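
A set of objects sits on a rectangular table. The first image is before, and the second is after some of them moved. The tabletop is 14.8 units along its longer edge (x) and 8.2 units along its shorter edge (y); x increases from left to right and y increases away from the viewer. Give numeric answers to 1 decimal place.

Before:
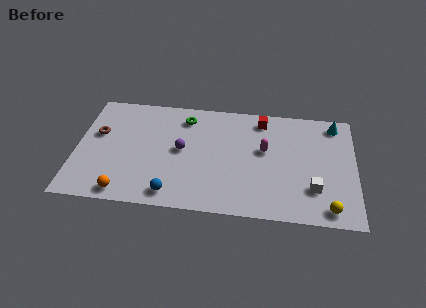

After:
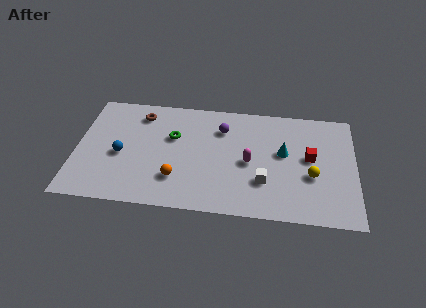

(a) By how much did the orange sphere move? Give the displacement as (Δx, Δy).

(2.7, 1.3)

From the two frames, the orange sphere sits at roughly (2.7, 0.9) before and (5.4, 2.2) after.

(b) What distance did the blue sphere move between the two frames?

3.8

The blue sphere moved from about (5.2, 1.1) to (2.4, 3.6), a distance of √(2.8² + 2.5²) ≈ 3.8.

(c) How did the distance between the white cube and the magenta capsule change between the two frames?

-2.1

Before: roughly 3.6 units apart; after: 1.5. That's 2.1 units closer together.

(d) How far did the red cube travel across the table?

3.6

From (9.8, 7.0) to (12.4, 4.5), the red cube covered √(2.6² + 2.5²) ≈ 3.6 units.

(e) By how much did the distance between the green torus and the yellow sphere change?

-1.9

They were about 9.6 units apart before and 7.7 after — 1.9 units closer together.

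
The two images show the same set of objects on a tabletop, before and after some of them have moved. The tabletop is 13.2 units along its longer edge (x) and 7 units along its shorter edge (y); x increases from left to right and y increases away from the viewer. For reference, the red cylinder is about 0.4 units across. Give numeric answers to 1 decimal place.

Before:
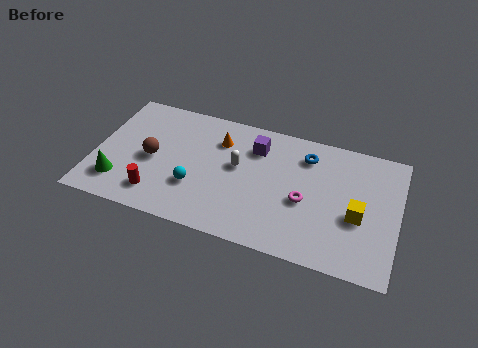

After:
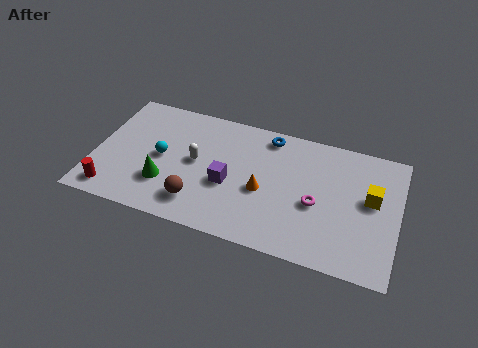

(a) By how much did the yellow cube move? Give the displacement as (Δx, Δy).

(0.5, 1.1)

The yellow cube started near (11.5, 2.9) and ended near (12.0, 4.0).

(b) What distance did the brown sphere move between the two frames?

2.8

From (2.5, 3.3) to (4.7, 1.5), the brown sphere covered √(2.2² + 1.8²) ≈ 2.8 units.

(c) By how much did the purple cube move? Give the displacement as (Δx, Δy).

(-1.0, -2.4)

From the two frames, the purple cube sits at roughly (6.9, 5.3) before and (5.9, 2.9) after.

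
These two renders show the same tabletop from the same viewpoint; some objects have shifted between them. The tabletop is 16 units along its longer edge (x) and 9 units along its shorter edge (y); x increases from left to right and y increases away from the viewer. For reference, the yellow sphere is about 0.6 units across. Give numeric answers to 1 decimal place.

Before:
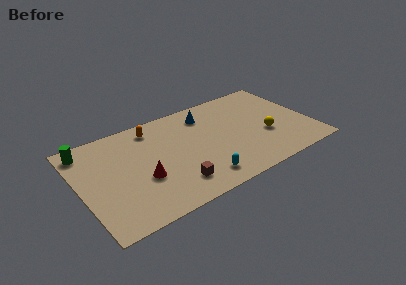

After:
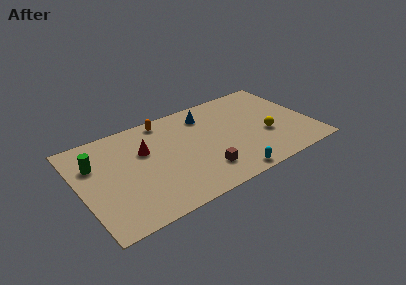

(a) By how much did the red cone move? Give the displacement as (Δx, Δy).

(0.5, 2.4)

From the two frames, the red cone sits at roughly (4.1, 3.4) before and (4.6, 5.8) after.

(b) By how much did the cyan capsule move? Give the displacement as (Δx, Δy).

(1.9, -0.7)

The cyan capsule started near (7.8, 1.5) and ended near (9.7, 0.8).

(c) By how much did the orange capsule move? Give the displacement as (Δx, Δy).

(0.9, 0.4)

The orange capsule was at about (5.4, 7.6) and moved to about (6.3, 8.0).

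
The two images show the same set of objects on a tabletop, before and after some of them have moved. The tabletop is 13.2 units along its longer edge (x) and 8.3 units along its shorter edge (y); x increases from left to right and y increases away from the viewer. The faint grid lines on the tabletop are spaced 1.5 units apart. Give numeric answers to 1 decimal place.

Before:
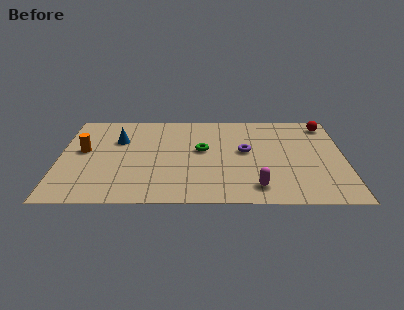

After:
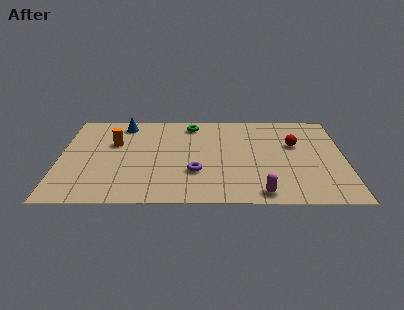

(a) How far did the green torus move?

2.5

The green torus moved from about (6.6, 4.7) to (6.1, 7.1), a distance of √(0.5² + 2.4²) ≈ 2.5.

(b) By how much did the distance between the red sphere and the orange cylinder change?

-3.2

They were about 11.6 units apart before and 8.4 after — 3.2 units closer together.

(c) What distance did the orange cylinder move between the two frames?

1.6

The orange cylinder was near (1.1, 4.6) before and (2.5, 5.3) after, so it travelled √(1.4² + 0.7²) ≈ 1.6 units.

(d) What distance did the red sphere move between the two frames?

2.4

The red sphere moved from about (12.4, 7.1) to (10.9, 5.2), a distance of √(1.5² + 1.9²) ≈ 2.4.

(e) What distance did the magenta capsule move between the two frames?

0.5

From (9.1, 1.4) to (9.3, 0.9), the magenta capsule covered √(0.2² + 0.5²) ≈ 0.5 units.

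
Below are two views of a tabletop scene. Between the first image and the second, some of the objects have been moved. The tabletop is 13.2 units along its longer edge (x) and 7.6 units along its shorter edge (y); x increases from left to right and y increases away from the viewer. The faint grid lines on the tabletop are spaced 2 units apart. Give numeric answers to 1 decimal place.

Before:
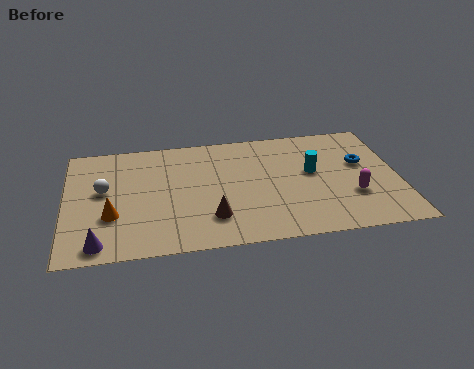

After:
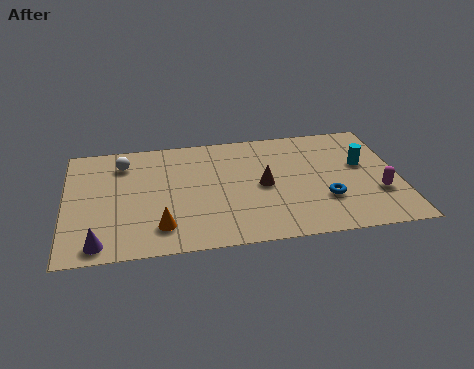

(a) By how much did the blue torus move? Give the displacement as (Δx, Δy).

(-1.6, -2.2)

The blue torus was at about (11.8, 4.6) and moved to about (10.2, 2.4).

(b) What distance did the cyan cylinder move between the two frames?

2.0

From (9.8, 4.3) to (11.8, 4.5), the cyan cylinder covered √(2.0² + 0.2²) ≈ 2.0 units.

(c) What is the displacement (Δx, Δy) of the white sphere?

(0.8, 1.7)

From the two frames, the white sphere sits at roughly (1.5, 4.3) before and (2.3, 6.0) after.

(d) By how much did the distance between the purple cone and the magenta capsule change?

+1.0

They were about 10.1 units apart before and 11.1 after — 1.0 units further apart.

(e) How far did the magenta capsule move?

1.0

The magenta capsule was near (11.3, 2.5) before and (12.3, 2.5) after, so it travelled √(1.0² + 0.0²) ≈ 1.0 units.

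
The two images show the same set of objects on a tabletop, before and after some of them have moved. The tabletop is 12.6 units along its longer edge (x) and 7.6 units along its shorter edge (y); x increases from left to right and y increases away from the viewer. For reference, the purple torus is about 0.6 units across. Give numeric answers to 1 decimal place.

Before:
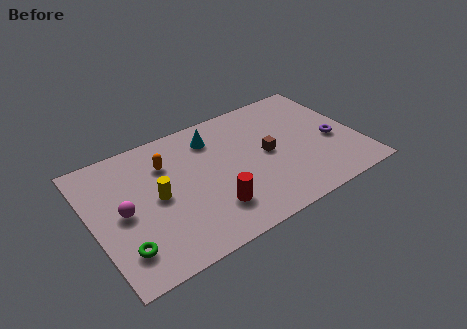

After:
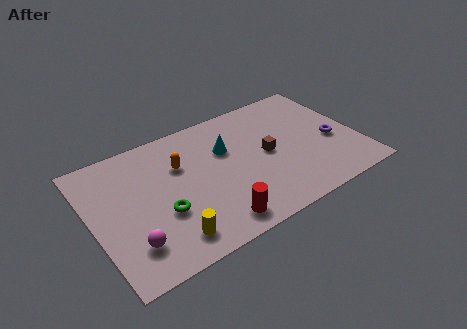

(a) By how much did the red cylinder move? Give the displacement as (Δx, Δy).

(0.0, -0.8)

The red cylinder started near (5.3, 1.9) and ended near (5.3, 1.1).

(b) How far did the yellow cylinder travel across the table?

2.5

From (3.0, 3.8) to (3.2, 1.3), the yellow cylinder covered √(0.2² + 2.5²) ≈ 2.5 units.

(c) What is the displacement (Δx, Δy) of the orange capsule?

(0.6, -0.4)

From the two frames, the orange capsule sits at roughly (3.7, 5.5) before and (4.3, 5.1) after.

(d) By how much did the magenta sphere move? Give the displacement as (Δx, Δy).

(0.1, -1.9)

From the two frames, the magenta sphere sits at roughly (1.4, 3.7) before and (1.5, 1.8) after.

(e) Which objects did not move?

the brown cube and the purple torus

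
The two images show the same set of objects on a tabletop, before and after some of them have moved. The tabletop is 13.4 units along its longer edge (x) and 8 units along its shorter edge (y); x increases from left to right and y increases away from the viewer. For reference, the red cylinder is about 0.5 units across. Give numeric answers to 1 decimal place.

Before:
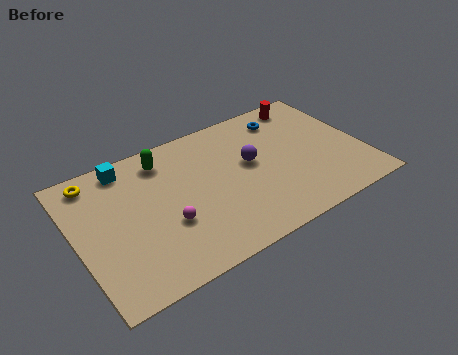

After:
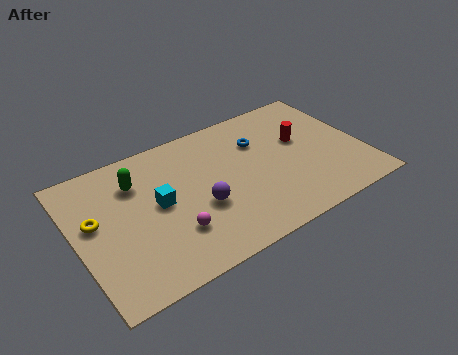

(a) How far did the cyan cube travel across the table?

3.0

From (2.7, 7.0) to (3.8, 4.2), the cyan cube covered √(1.1² + 2.8²) ≈ 3.0 units.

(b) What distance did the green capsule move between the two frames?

1.6

The green capsule was near (4.4, 6.6) before and (3.0, 5.9) after, so it travelled √(1.4² + 0.7²) ≈ 1.6 units.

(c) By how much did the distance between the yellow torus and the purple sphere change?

-2.5

They were about 7.4 units apart before and 4.9 after — 2.5 units closer together.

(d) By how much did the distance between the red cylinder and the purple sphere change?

+1.3

The distance was about 4.1 in the first image and 5.4 in the second, so they moved 1.3 units further apart.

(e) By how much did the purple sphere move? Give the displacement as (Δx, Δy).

(-2.6, -1.4)

The purple sphere started near (8.2, 4.5) and ended near (5.6, 3.1).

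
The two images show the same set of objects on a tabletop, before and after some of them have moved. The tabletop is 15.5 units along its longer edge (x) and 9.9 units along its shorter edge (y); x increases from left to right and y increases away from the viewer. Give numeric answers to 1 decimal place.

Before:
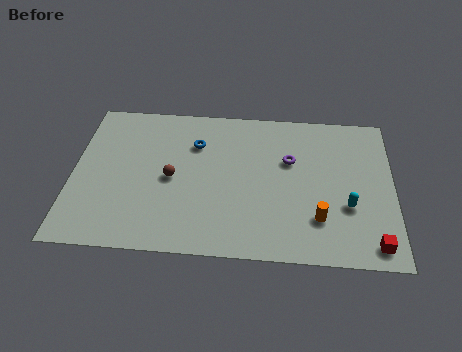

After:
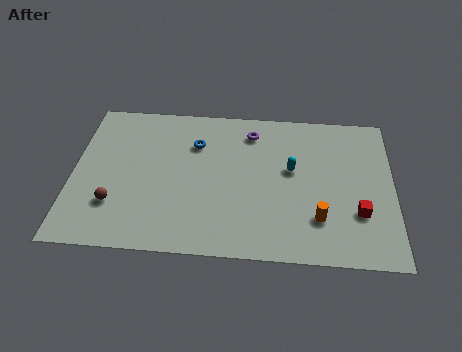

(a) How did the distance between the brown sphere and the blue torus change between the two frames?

+3.1

Before: roughly 2.6 units apart; after: 5.7. That's 3.1 units further apart.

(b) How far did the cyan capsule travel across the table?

3.5

The cyan capsule moved from about (13.3, 3.5) to (10.6, 5.7), a distance of √(2.7² + 2.2²) ≈ 3.5.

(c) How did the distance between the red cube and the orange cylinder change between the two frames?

-1.0

Before: roughly 3.0 units apart; after: 2.0. That's 1.0 units closer together.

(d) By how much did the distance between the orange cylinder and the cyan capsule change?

+1.7

The distance was about 1.7 in the first image and 3.4 in the second, so they moved 1.7 units further apart.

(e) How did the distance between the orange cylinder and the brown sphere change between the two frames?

+2.4

Before: roughly 7.4 units apart; after: 9.8. That's 2.4 units further apart.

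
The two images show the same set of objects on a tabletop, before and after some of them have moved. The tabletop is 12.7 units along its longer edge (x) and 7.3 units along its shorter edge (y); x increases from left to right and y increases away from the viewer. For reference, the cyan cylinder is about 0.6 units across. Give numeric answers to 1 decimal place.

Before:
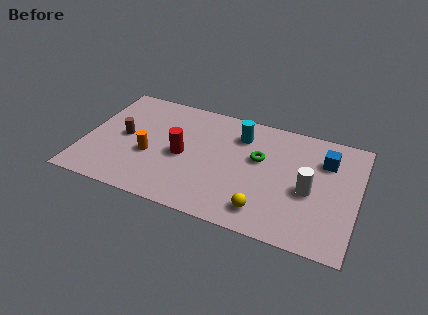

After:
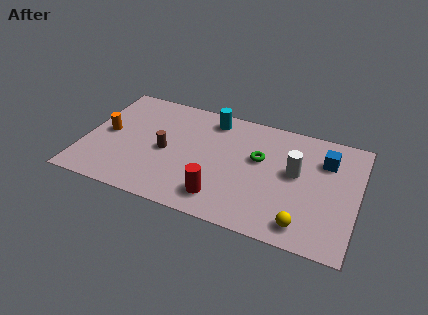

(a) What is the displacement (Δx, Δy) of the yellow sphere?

(1.8, -0.2)

The yellow sphere was at about (8.6, 1.3) and moved to about (10.4, 1.1).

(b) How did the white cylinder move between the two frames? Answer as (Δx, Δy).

(-0.7, 0.9)

From the two frames, the white cylinder sits at roughly (10.5, 3.2) before and (9.8, 4.1) after.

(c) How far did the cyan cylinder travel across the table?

1.5

From (7.1, 5.6) to (5.7, 6.2), the cyan cylinder covered √(1.4² + 0.6²) ≈ 1.5 units.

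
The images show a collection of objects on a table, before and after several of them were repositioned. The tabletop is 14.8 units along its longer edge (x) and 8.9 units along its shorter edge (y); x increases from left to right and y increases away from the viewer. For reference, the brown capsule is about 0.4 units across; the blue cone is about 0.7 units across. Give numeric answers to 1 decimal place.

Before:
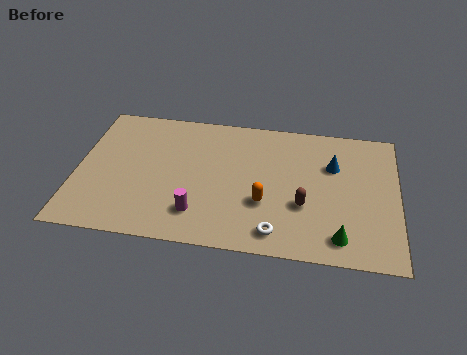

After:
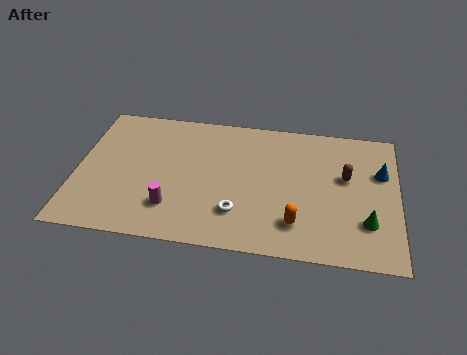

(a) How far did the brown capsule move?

2.8

The brown capsule moved from about (10.5, 3.2) to (12.4, 5.3), a distance of √(1.9² + 2.1²) ≈ 2.8.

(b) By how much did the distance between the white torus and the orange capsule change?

+0.8

They were about 1.9 units apart before and 2.7 after — 0.8 units further apart.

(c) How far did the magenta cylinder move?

1.2

The magenta cylinder moved from about (5.7, 2.0) to (4.5, 2.2), a distance of √(1.2² + 0.2²) ≈ 1.2.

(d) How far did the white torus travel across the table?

2.1

From (9.3, 1.3) to (7.5, 2.3), the white torus covered √(1.8² + 1.0²) ≈ 2.1 units.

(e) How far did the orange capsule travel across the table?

1.9

The orange capsule moved from about (8.7, 3.1) to (10.2, 2.0), a distance of √(1.5² + 1.1²) ≈ 1.9.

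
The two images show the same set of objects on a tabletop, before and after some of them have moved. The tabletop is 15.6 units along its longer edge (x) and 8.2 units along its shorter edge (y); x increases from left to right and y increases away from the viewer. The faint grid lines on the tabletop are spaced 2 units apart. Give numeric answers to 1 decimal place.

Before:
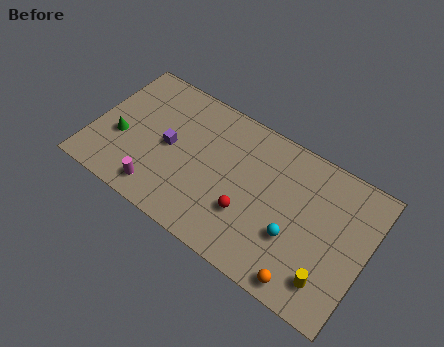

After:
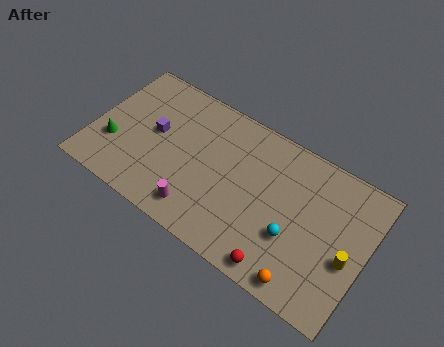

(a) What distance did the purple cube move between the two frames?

1.0

The purple cube was near (4.3, 4.1) before and (3.4, 4.5) after, so it travelled √(0.9² + 0.4²) ≈ 1.0 units.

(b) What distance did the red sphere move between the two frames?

2.8

The red sphere moved from about (9.1, 2.7) to (11.3, 0.9), a distance of √(2.2² + 1.8²) ≈ 2.8.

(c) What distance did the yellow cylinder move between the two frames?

1.9

The yellow cylinder moved from about (13.9, 1.7) to (14.7, 3.4), a distance of √(0.8² + 1.7²) ≈ 1.9.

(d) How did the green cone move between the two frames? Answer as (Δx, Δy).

(-0.3, -0.5)

The green cone was at about (1.6, 3.2) and moved to about (1.3, 2.7).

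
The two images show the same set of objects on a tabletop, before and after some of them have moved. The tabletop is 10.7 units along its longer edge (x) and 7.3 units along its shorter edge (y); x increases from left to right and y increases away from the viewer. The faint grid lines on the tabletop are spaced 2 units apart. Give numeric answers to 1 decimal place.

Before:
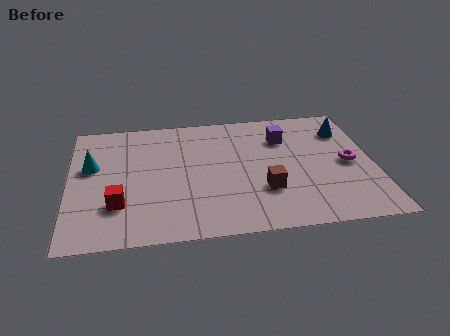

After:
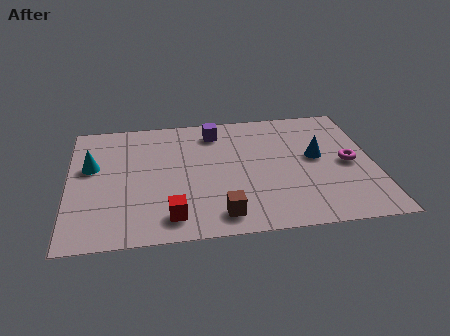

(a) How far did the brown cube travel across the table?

2.0

From (6.8, 2.3) to (5.2, 1.1), the brown cube covered √(1.6² + 1.2²) ≈ 2.0 units.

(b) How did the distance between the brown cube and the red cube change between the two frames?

-3.4

Before: roughly 5.1 units apart; after: 1.7. That's 3.4 units closer together.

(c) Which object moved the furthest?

the purple cube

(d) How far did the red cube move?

2.0

From (1.7, 2.1) to (3.5, 1.2), the red cube covered √(1.8² + 0.9²) ≈ 2.0 units.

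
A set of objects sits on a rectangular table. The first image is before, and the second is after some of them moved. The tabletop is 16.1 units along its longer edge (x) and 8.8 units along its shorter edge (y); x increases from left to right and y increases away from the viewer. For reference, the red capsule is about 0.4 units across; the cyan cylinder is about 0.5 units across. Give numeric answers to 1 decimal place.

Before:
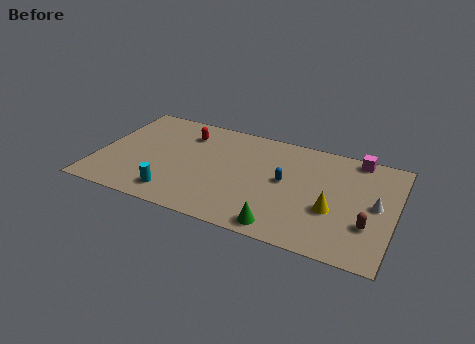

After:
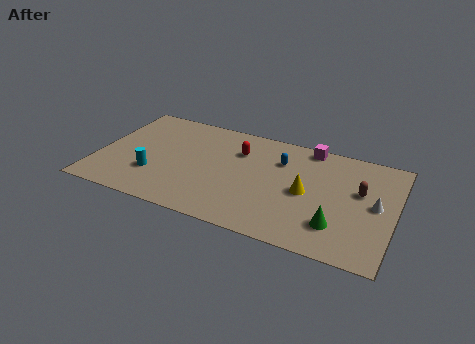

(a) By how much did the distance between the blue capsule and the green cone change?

+1.6

They were about 3.7 units apart before and 5.3 after — 1.6 units further apart.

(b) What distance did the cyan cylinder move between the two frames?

1.8

The cyan cylinder moved from about (4.5, 1.5) to (3.2, 2.7), a distance of √(1.3² + 1.2²) ≈ 1.8.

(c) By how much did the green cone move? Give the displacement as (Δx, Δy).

(2.8, 1.2)

The green cone was at about (10.4, 1.0) and moved to about (13.2, 2.2).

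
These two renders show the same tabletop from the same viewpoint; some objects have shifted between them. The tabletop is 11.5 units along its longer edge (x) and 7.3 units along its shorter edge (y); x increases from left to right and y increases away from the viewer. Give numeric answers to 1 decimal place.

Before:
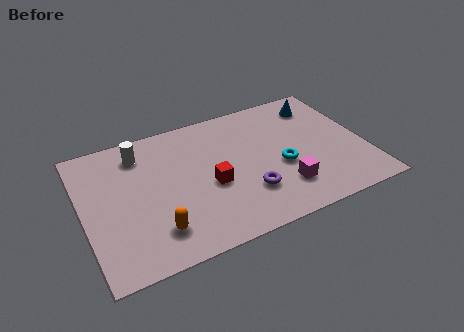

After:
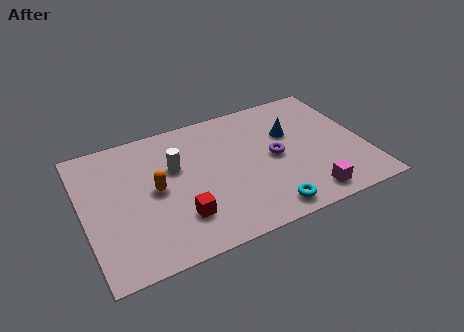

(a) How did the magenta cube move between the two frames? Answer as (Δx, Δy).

(0.9, -0.8)

The magenta cube started near (7.9, 1.8) and ended near (8.8, 1.0).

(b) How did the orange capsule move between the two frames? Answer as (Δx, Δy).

(0.2, 2.1)

The orange capsule started near (2.7, 1.6) and ended near (2.9, 3.7).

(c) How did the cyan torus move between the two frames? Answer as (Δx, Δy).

(-0.9, -2.1)

The cyan torus was at about (8.0, 3.0) and moved to about (7.1, 0.9).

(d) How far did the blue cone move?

1.8

The blue cone was near (10.0, 5.9) before and (8.6, 4.7) after, so it travelled √(1.4² + 1.2²) ≈ 1.8 units.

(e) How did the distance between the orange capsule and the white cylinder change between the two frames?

-3.0

Before: roughly 4.3 units apart; after: 1.3. That's 3.0 units closer together.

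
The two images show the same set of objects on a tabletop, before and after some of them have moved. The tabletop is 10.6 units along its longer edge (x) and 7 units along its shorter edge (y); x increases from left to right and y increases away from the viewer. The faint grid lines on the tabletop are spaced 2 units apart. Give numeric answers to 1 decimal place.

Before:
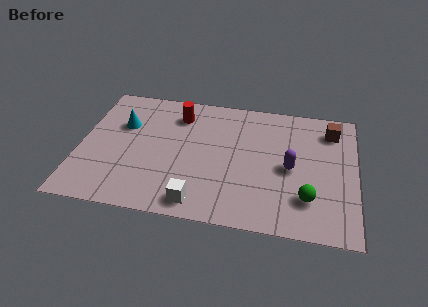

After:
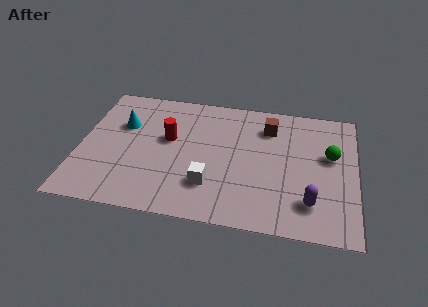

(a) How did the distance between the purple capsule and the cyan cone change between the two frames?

+1.3

The distance was about 6.6 in the first image and 7.9 in the second, so they moved 1.3 units further apart.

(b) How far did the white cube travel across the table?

1.1

The white cube was near (4.7, 0.9) before and (5.1, 1.9) after, so it travelled √(0.4² + 1.0²) ≈ 1.1 units.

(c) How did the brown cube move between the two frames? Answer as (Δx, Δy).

(-2.4, -0.2)

The brown cube started near (9.6, 5.6) and ended near (7.2, 5.4).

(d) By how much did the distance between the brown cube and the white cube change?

-2.7

The distance was about 6.8 in the first image and 4.1 in the second, so they moved 2.7 units closer together.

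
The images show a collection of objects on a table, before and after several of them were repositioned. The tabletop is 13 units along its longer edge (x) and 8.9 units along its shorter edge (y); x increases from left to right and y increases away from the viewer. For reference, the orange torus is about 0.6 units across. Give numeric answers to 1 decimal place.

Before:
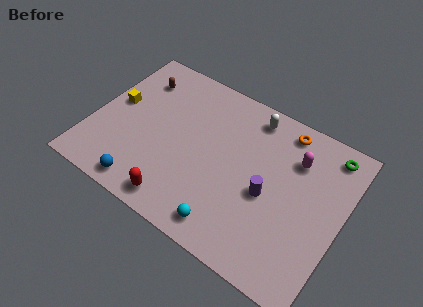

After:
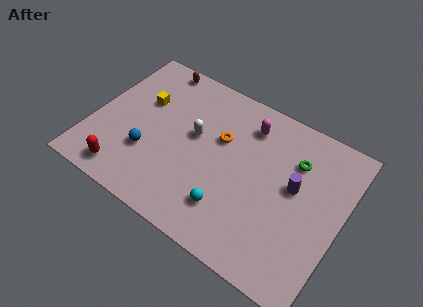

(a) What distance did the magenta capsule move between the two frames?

2.7

The magenta capsule was near (10.3, 6.5) before and (7.7, 7.1) after, so it travelled √(2.6² + 0.6²) ≈ 2.7 units.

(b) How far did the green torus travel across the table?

2.1

The green torus moved from about (11.9, 7.7) to (10.3, 6.4), a distance of √(1.6² + 1.3²) ≈ 2.1.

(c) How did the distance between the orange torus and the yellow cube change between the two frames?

-4.8

They were about 9.0 units apart before and 4.2 after — 4.8 units closer together.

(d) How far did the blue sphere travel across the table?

1.9

From (3.3, 1.0) to (3.1, 2.9), the blue sphere covered √(0.2² + 1.9²) ≈ 1.9 units.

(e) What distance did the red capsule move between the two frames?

2.9

From (5.1, 1.1) to (2.2, 1.2), the red capsule covered √(2.9² + 0.1²) ≈ 2.9 units.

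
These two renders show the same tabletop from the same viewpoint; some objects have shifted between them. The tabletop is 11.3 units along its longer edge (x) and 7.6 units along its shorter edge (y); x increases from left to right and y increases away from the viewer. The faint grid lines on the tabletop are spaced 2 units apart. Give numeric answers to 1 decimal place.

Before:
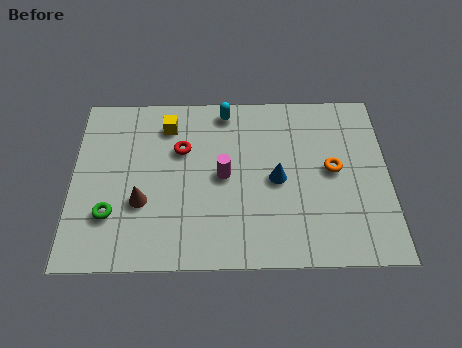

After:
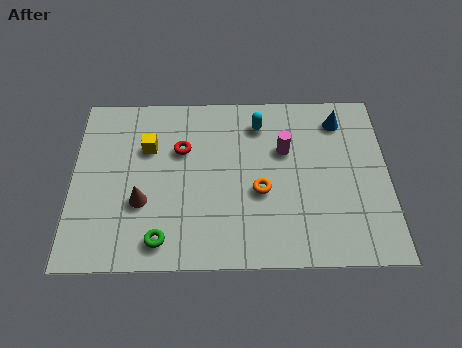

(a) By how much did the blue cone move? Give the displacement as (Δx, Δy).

(2.3, 2.6)

The blue cone was at about (7.3, 3.6) and moved to about (9.6, 6.2).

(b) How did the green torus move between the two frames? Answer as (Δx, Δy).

(1.8, -1.1)

From the two frames, the green torus sits at roughly (1.4, 2.2) before and (3.2, 1.1) after.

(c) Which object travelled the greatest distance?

the blue cone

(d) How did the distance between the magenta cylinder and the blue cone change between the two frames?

+0.5

The distance was about 1.9 in the first image and 2.4 in the second, so they moved 0.5 units further apart.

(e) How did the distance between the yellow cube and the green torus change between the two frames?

-0.4

They were about 4.4 units apart before and 4.0 after — 0.4 units closer together.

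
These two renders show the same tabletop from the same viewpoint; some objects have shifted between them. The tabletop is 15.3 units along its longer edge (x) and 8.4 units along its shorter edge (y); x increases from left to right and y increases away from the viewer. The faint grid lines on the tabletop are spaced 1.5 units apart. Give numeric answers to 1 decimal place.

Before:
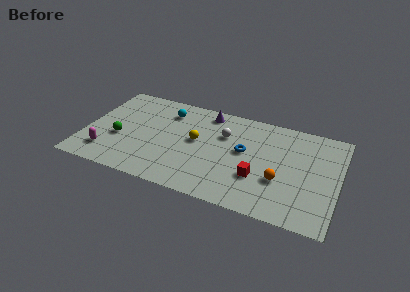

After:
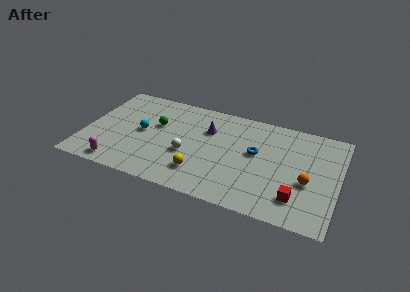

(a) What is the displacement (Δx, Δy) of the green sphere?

(2.1, 1.9)

The green sphere was at about (2.1, 3.3) and moved to about (4.2, 5.2).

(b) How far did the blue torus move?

0.7

The blue torus moved from about (9.6, 4.7) to (10.3, 4.8), a distance of √(0.7² + 0.1²) ≈ 0.7.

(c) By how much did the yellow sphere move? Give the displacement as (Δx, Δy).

(0.5, -2.6)

From the two frames, the yellow sphere sits at roughly (6.7, 4.6) before and (7.2, 2.0) after.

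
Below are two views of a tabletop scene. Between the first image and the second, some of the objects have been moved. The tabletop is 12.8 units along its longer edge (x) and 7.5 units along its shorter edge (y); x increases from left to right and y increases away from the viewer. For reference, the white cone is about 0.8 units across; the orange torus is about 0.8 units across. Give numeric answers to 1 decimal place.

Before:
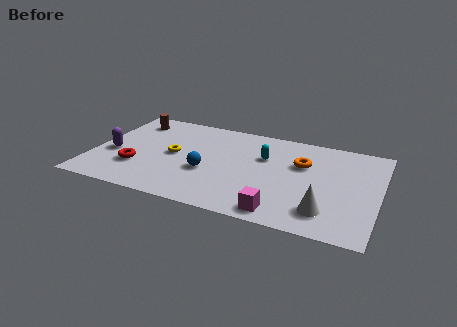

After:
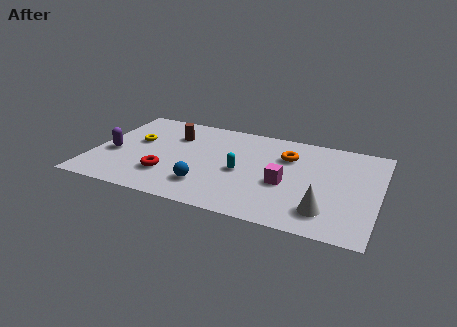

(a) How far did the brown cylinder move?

2.1

From (1.4, 6.1) to (3.4, 5.4), the brown cylinder covered √(2.0² + 0.7²) ≈ 2.1 units.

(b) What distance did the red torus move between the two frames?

1.4

The red torus was near (2.1, 2.3) before and (3.5, 2.1) after, so it travelled √(1.4² + 0.2²) ≈ 1.4 units.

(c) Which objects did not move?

the white cone and the purple capsule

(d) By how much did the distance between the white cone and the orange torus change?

+0.7

The distance was about 3.5 in the first image and 4.2 in the second, so they moved 0.7 units further apart.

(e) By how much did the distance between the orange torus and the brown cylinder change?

-2.8

They were about 8.0 units apart before and 5.2 after — 2.8 units closer together.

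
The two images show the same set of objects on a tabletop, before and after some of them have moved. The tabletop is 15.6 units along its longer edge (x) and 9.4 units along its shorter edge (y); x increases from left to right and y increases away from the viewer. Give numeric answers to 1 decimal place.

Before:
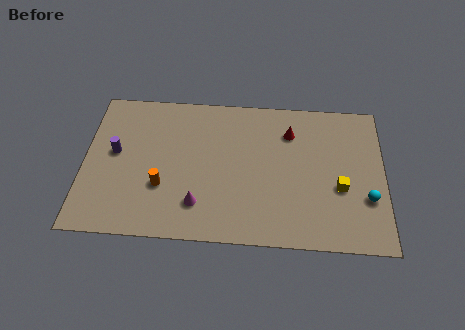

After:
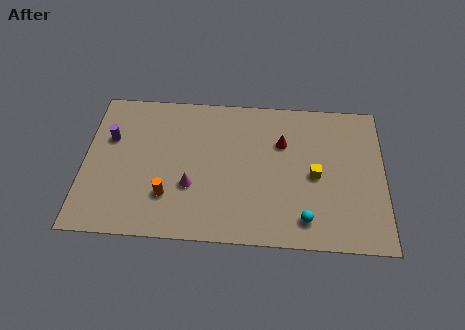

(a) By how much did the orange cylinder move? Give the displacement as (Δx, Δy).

(0.3, -0.6)

The orange cylinder was at about (4.1, 3.2) and moved to about (4.4, 2.6).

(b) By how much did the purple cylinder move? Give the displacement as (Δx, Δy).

(-0.3, 0.9)

From the two frames, the purple cylinder sits at roughly (1.6, 5.2) before and (1.3, 6.1) after.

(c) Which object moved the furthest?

the cyan sphere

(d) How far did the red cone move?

0.8

The red cone moved from about (10.7, 7.1) to (10.3, 6.4), a distance of √(0.4² + 0.7²) ≈ 0.8.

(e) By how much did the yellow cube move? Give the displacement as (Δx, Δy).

(-1.3, 0.7)

The yellow cube was at about (13.3, 3.7) and moved to about (12.0, 4.4).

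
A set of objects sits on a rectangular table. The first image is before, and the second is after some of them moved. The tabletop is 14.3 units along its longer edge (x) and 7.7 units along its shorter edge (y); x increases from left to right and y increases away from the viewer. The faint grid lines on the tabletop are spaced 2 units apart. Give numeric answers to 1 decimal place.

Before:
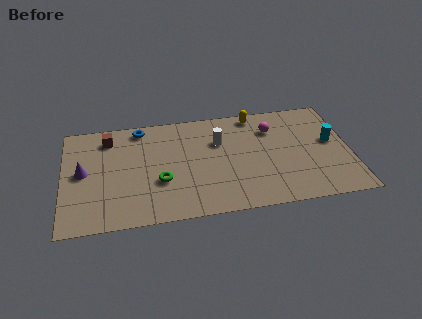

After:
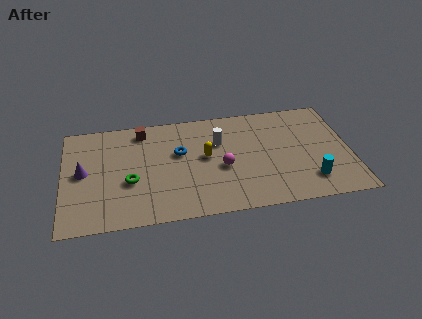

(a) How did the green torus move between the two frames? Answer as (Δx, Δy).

(-1.5, 0.2)

From the two frames, the green torus sits at roughly (4.8, 2.8) before and (3.3, 3.0) after.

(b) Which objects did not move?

the white cylinder and the purple cone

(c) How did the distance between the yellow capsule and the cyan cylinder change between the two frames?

+1.2

The distance was about 4.5 in the first image and 5.7 in the second, so they moved 1.2 units further apart.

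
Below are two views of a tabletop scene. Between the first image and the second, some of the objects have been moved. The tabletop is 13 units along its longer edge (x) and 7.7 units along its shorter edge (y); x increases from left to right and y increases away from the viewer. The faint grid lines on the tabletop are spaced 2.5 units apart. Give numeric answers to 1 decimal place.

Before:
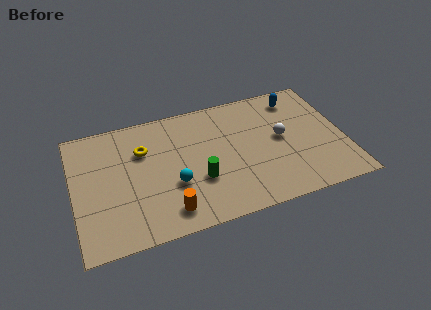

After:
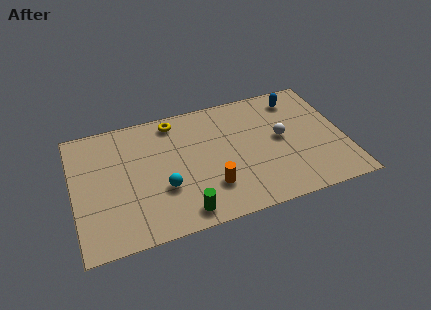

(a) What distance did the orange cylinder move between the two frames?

2.2

From (4.3, 1.3) to (6.4, 2.1), the orange cylinder covered √(2.1² + 0.8²) ≈ 2.2 units.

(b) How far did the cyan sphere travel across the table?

0.5

The cyan sphere was near (4.7, 2.8) before and (4.2, 2.7) after, so it travelled √(0.5² + 0.1²) ≈ 0.5 units.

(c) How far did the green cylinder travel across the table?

1.9

From (5.9, 2.7) to (5.0, 1.0), the green cylinder covered √(0.9² + 1.7²) ≈ 1.9 units.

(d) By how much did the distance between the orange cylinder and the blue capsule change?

-2.1

Before: roughly 8.4 units apart; after: 6.3. That's 2.1 units closer together.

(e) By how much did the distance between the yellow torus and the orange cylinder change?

+0.7

Before: roughly 4.1 units apart; after: 4.8. That's 0.7 units further apart.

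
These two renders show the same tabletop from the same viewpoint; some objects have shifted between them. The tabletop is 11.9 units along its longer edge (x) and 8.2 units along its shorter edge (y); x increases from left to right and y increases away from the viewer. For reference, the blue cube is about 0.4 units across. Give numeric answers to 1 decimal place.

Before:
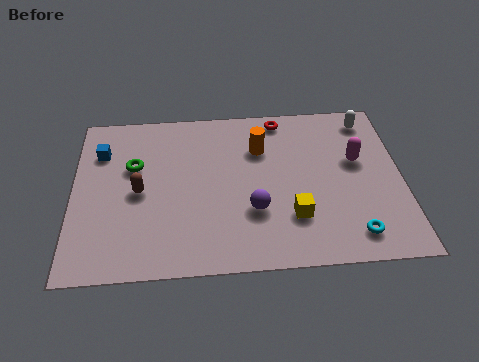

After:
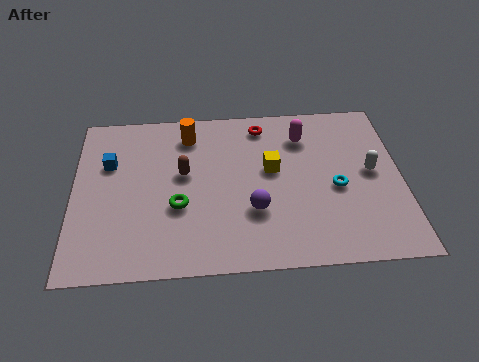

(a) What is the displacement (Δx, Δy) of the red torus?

(-0.7, -0.3)

From the two frames, the red torus sits at roughly (7.6, 7.3) before and (6.9, 7.0) after.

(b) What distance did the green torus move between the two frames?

2.6

From (2.2, 5.2) to (3.8, 3.1), the green torus covered √(1.6² + 2.1²) ≈ 2.6 units.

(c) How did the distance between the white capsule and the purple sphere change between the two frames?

-1.5

The distance was about 6.1 in the first image and 4.6 in the second, so they moved 1.5 units closer together.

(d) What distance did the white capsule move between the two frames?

2.7

From (10.8, 7.0) to (10.8, 4.3), the white capsule covered √(0.0² + 2.7²) ≈ 2.7 units.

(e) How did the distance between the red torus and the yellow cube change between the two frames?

-2.7

The distance was about 5.0 in the first image and 2.3 in the second, so they moved 2.7 units closer together.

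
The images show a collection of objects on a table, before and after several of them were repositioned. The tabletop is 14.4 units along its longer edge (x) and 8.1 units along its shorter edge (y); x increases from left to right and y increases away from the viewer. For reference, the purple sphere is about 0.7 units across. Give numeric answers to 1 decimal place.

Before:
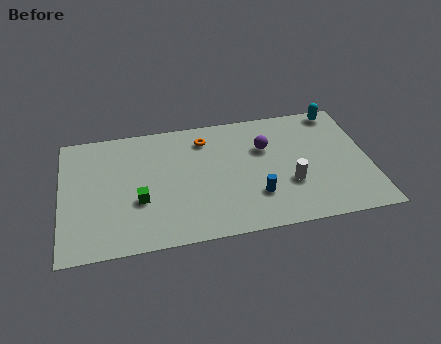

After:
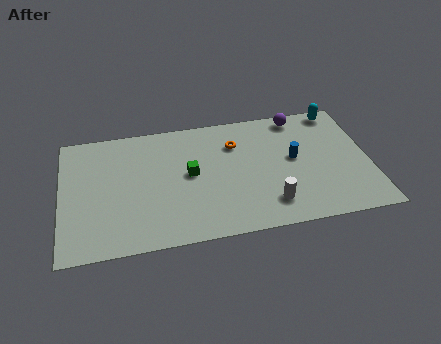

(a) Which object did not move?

the cyan capsule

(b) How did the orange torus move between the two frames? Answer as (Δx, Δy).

(1.4, -0.6)

The orange torus started near (6.8, 6.5) and ended near (8.2, 5.9).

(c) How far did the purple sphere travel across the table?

2.5

The purple sphere was near (9.6, 5.4) before and (11.3, 7.2) after, so it travelled √(1.7² + 1.8²) ≈ 2.5 units.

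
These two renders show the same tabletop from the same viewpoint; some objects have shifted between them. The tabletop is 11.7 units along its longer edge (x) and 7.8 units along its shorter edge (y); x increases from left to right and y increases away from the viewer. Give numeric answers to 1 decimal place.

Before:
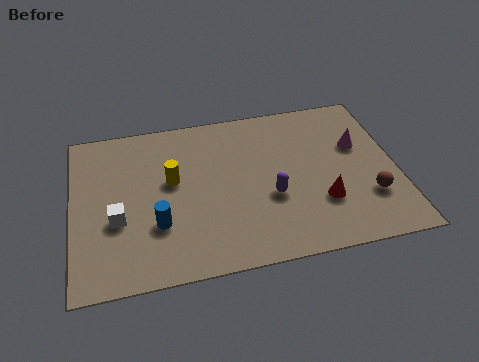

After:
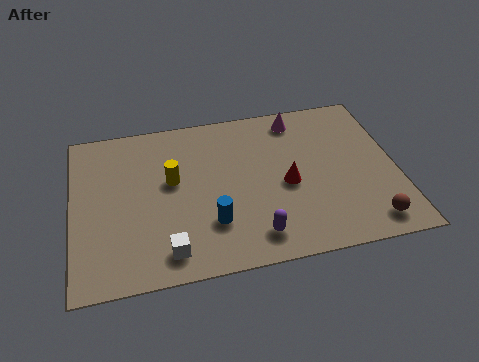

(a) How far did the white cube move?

2.5

From (1.6, 3.0) to (3.3, 1.2), the white cube covered √(1.7² + 1.8²) ≈ 2.5 units.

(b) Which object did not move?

the yellow cylinder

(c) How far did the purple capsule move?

1.8

The purple capsule was near (7.1, 3.0) before and (6.4, 1.3) after, so it travelled √(0.7² + 1.7²) ≈ 1.8 units.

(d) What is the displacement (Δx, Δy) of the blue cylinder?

(1.9, -0.3)

From the two frames, the blue cylinder sits at roughly (3.0, 2.5) before and (4.9, 2.2) after.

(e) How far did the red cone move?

1.6

From (8.9, 2.4) to (7.7, 3.5), the red cone covered √(1.2² + 1.1²) ≈ 1.6 units.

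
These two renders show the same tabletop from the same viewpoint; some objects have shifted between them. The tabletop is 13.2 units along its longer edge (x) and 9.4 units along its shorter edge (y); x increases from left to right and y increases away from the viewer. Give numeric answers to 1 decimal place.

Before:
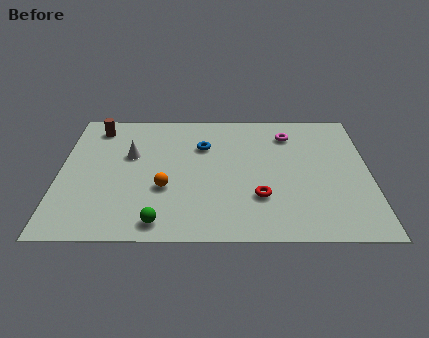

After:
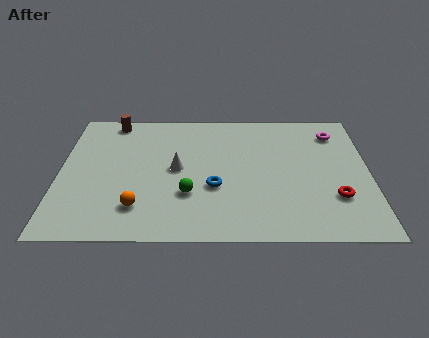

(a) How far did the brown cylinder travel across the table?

0.9

From (1.5, 7.9) to (2.2, 8.4), the brown cylinder covered √(0.7² + 0.5²) ≈ 0.9 units.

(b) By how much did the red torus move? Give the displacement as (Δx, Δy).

(3.2, 0.0)

The red torus started near (8.5, 2.8) and ended near (11.7, 2.8).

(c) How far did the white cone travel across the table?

2.2

The white cone moved from about (3.0, 5.8) to (5.0, 4.8), a distance of √(2.0² + 1.0²) ≈ 2.2.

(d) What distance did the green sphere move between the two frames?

2.2

The green sphere was near (4.3, 1.1) before and (5.5, 3.0) after, so it travelled √(1.2² + 1.9²) ≈ 2.2 units.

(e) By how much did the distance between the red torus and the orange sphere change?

+4.3

They were about 4.0 units apart before and 8.3 after — 4.3 units further apart.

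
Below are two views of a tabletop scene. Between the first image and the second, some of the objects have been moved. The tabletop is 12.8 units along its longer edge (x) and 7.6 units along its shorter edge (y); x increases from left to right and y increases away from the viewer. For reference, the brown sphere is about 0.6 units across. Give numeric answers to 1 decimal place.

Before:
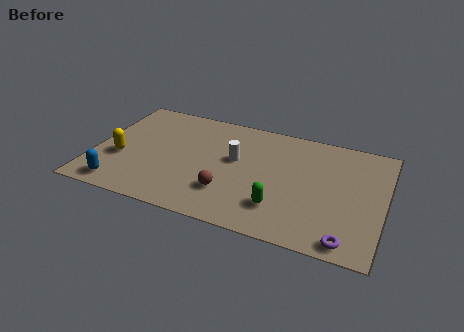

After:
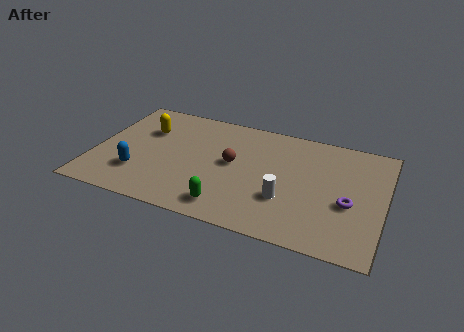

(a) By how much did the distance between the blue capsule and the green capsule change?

-2.9

They were about 7.1 units apart before and 4.2 after — 2.9 units closer together.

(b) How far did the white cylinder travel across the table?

3.1

The white cylinder moved from about (6.2, 4.4) to (8.6, 2.5), a distance of √(2.4² + 1.9²) ≈ 3.1.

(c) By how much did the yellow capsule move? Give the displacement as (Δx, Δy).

(0.9, 2.3)

The yellow capsule started near (1.2, 2.9) and ended near (2.1, 5.2).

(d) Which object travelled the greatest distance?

the white cylinder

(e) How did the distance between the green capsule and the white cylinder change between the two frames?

-0.6

Before: roughly 3.3 units apart; after: 2.7. That's 0.6 units closer together.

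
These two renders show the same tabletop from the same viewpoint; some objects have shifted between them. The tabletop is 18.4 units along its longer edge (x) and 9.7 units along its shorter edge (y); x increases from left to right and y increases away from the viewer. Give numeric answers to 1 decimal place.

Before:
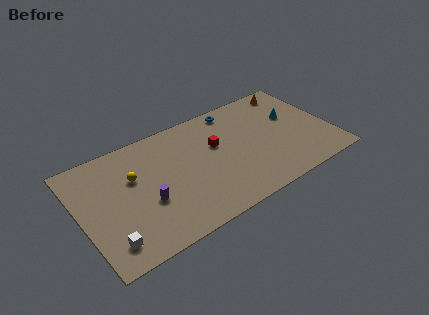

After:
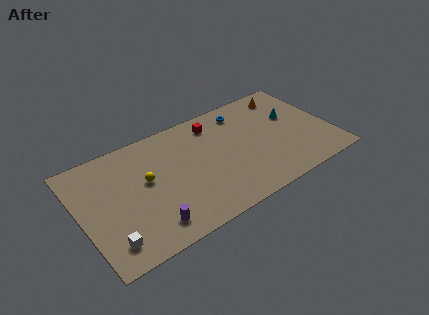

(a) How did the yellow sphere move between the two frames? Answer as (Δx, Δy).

(0.8, -0.7)

From the two frames, the yellow sphere sits at roughly (4.0, 6.2) before and (4.8, 5.5) after.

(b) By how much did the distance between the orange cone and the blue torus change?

-1.1

They were about 4.5 units apart before and 3.4 after — 1.1 units closer together.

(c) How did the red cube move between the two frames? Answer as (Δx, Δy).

(0.2, 2.0)

The red cube started near (10.1, 6.0) and ended near (10.3, 8.0).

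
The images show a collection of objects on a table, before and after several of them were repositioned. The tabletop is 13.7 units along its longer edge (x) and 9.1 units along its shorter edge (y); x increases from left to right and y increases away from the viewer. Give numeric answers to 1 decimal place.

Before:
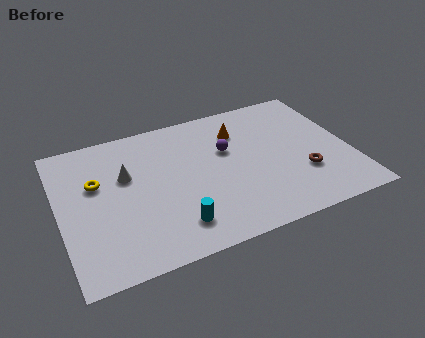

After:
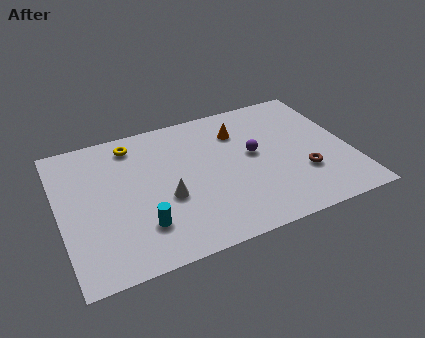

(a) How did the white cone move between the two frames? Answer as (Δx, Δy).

(1.7, -2.1)

The white cone started near (3.2, 5.7) and ended near (4.9, 3.6).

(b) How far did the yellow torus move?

2.8

The yellow torus moved from about (1.8, 5.7) to (3.7, 7.7), a distance of √(1.9² + 2.0²) ≈ 2.8.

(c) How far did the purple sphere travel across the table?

1.4

The purple sphere moved from about (8.0, 5.7) to (9.2, 5.0), a distance of √(1.2² + 0.7²) ≈ 1.4.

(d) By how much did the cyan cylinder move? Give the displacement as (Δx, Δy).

(-1.5, 0.5)

The cyan cylinder was at about (5.1, 1.8) and moved to about (3.6, 2.3).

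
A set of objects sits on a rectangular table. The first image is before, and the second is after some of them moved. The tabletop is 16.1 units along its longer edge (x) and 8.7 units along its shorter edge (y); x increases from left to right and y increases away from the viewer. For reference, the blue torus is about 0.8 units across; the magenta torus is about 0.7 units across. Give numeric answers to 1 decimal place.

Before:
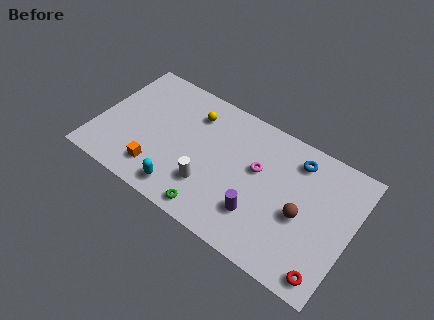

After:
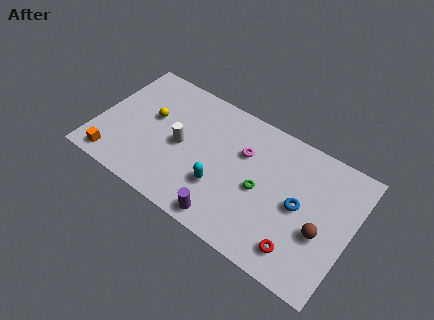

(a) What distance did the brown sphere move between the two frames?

1.4

From (13.1, 3.8) to (14.4, 3.4), the brown sphere covered √(1.3² + 0.4²) ≈ 1.4 units.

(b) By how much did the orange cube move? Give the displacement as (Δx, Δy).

(-2.7, -0.7)

From the two frames, the orange cube sits at roughly (4.2, 1.8) before and (1.5, 1.1) after.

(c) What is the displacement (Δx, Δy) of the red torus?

(-1.8, 0.5)

From the two frames, the red torus sits at roughly (15.1, 1.1) before and (13.3, 1.6) after.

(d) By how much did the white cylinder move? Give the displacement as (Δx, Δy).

(-2.1, 1.7)

From the two frames, the white cylinder sits at roughly (7.4, 2.5) before and (5.3, 4.2) after.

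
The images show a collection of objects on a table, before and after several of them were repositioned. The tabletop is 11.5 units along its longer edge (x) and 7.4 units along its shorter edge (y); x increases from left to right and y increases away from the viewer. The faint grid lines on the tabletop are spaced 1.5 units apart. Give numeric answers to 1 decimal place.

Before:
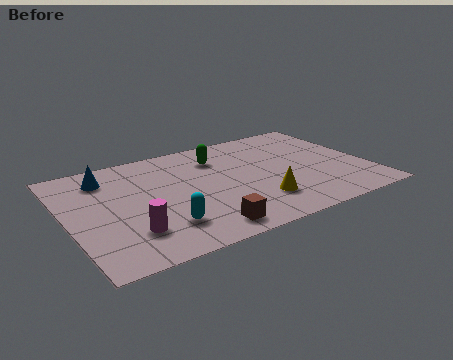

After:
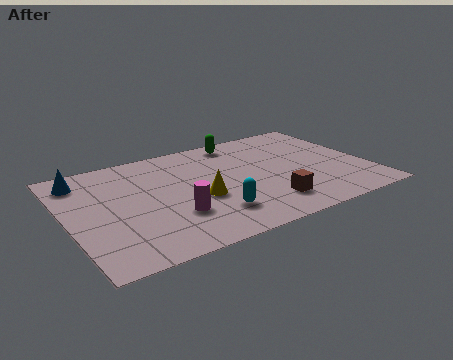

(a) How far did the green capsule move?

1.3

The green capsule moved from about (6.0, 5.6) to (7.0, 6.5), a distance of √(1.0² + 0.9²) ≈ 1.3.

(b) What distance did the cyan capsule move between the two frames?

1.9

The cyan capsule moved from about (3.3, 1.8) to (5.2, 1.8), a distance of √(1.9² + 0.0²) ≈ 1.9.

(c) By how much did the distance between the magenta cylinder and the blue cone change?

+0.8

They were about 4.0 units apart before and 4.8 after — 0.8 units further apart.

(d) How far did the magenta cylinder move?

1.7

From (2.1, 1.9) to (3.8, 2.3), the magenta cylinder covered √(1.7² + 0.4²) ≈ 1.7 units.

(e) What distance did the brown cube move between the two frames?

2.7

The brown cube moved from about (4.7, 1.0) to (7.3, 1.6), a distance of √(2.6² + 0.6²) ≈ 2.7.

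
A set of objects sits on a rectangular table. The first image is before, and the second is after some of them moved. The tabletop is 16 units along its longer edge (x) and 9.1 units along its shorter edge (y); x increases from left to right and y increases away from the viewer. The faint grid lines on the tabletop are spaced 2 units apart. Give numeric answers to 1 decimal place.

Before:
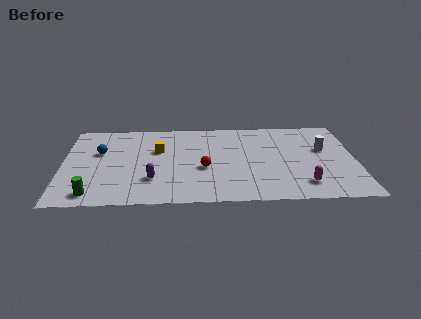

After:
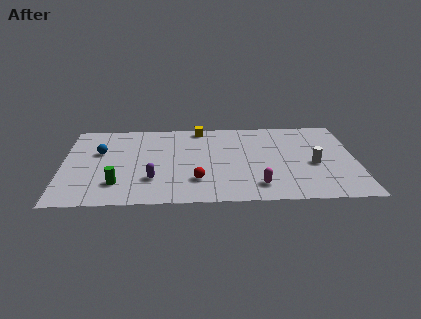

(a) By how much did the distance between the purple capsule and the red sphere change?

-0.6

They were about 3.0 units apart before and 2.4 after — 0.6 units closer together.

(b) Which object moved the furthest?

the yellow cube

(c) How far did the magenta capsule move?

2.5

From (13.1, 1.8) to (10.6, 1.7), the magenta capsule covered √(2.5² + 0.1²) ≈ 2.5 units.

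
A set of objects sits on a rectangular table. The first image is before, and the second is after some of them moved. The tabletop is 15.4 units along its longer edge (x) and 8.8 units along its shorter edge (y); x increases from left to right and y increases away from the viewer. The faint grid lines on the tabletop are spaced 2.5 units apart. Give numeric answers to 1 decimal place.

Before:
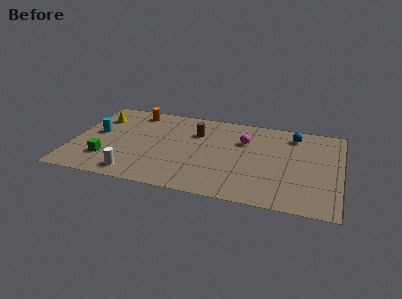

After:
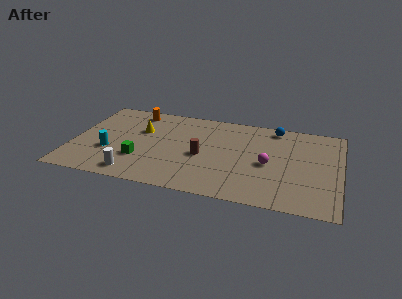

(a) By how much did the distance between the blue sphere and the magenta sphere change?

+0.7

They were about 3.1 units apart before and 3.8 after — 0.7 units further apart.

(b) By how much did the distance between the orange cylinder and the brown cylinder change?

+1.6

Before: roughly 4.0 units apart; after: 5.6. That's 1.6 units further apart.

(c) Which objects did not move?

the white cylinder and the orange cylinder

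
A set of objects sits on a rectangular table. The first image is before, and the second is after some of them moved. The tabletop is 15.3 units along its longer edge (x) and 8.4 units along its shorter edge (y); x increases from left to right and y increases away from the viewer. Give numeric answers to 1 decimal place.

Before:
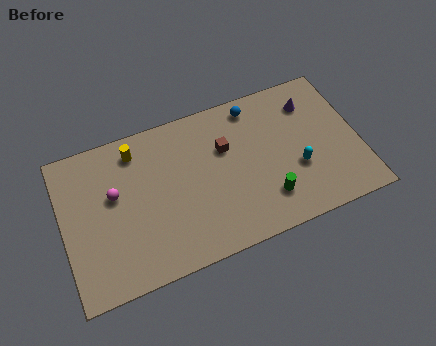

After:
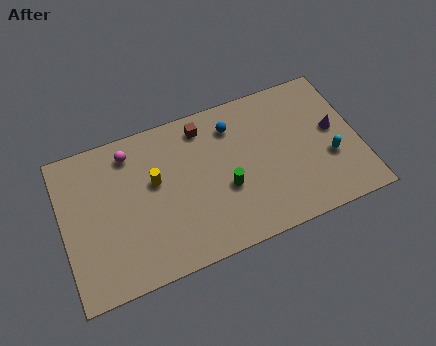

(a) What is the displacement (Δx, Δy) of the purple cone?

(1.0, -1.9)

The purple cone started near (13.1, 6.5) and ended near (14.1, 4.6).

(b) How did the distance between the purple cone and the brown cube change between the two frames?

+2.4

Before: roughly 4.7 units apart; after: 7.1. That's 2.4 units further apart.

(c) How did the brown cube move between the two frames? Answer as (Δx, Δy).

(-1.0, 1.6)

From the two frames, the brown cube sits at roughly (8.5, 5.5) before and (7.5, 7.1) after.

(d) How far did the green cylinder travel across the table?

2.4

From (10.3, 2.0) to (8.3, 3.3), the green cylinder covered √(2.0² + 1.3²) ≈ 2.4 units.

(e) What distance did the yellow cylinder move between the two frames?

2.2

From (4.0, 7.0) to (4.8, 5.0), the yellow cylinder covered √(0.8² + 2.0²) ≈ 2.2 units.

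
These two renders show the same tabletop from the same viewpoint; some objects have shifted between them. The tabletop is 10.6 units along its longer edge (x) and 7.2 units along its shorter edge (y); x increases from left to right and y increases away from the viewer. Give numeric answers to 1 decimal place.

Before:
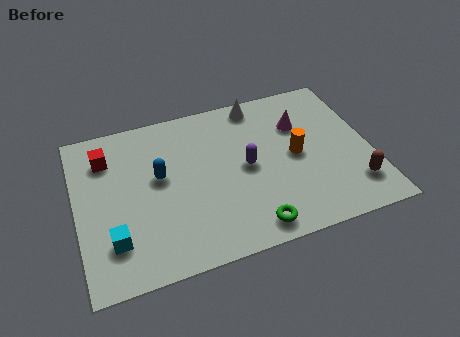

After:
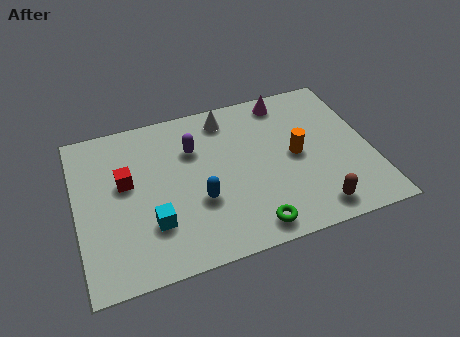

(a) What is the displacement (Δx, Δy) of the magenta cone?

(-0.4, 1.3)

From the two frames, the magenta cone sits at roughly (8.2, 5.0) before and (7.8, 6.3) after.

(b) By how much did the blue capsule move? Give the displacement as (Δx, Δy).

(1.3, -1.5)

The blue capsule was at about (3.0, 4.1) and moved to about (4.3, 2.6).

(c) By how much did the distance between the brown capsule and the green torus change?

-1.6

Before: roughly 3.9 units apart; after: 2.3. That's 1.6 units closer together.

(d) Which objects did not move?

the orange cylinder and the green torus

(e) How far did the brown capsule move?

1.6

From (9.8, 1.6) to (8.3, 1.0), the brown capsule covered √(1.5² + 0.6²) ≈ 1.6 units.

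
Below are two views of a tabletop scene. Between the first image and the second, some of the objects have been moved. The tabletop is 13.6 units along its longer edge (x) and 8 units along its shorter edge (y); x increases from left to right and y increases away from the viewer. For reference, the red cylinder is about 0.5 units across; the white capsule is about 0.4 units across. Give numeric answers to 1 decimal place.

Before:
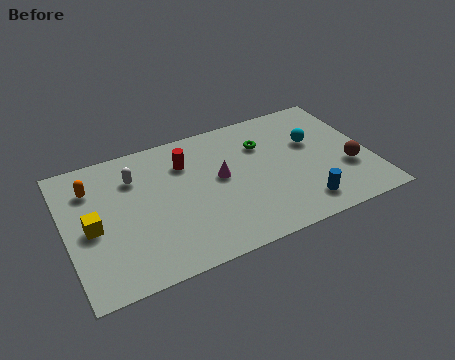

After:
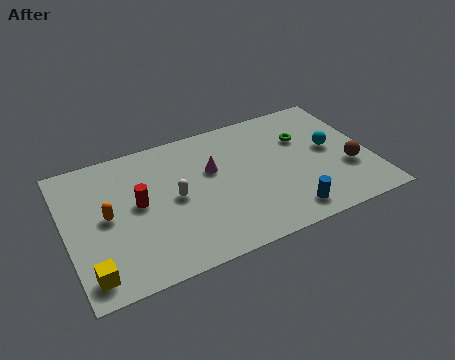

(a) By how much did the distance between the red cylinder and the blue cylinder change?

+0.5

They were about 6.5 units apart before and 7.0 after — 0.5 units further apart.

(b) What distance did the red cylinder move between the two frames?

2.8

The red cylinder was near (5.5, 5.9) before and (3.2, 4.3) after, so it travelled √(2.3² + 1.6²) ≈ 2.8 units.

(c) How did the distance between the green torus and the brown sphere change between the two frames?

-1.4

They were about 4.5 units apart before and 3.1 after — 1.4 units closer together.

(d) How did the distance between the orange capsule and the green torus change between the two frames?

+1.4

They were about 7.7 units apart before and 9.1 after — 1.4 units further apart.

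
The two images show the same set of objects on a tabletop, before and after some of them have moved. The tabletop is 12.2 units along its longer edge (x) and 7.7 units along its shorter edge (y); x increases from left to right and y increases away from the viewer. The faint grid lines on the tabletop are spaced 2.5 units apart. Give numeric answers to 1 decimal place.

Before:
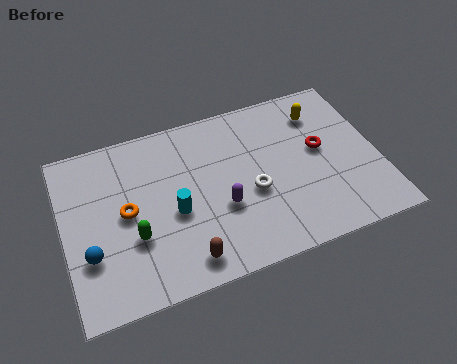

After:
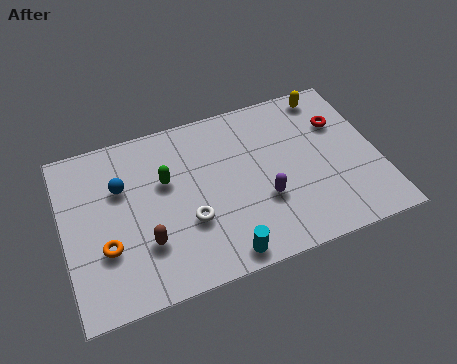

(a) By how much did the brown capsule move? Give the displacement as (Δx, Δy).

(-1.4, 1.2)

The brown capsule started near (4.4, 1.1) and ended near (3.0, 2.3).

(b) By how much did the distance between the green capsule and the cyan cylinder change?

+2.7

Before: roughly 1.7 units apart; after: 4.4. That's 2.7 units further apart.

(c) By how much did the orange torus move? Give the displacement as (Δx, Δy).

(-0.9, -1.3)

The orange torus was at about (2.4, 3.9) and moved to about (1.5, 2.6).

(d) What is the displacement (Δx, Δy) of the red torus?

(0.9, 1.0)

From the two frames, the red torus sits at roughly (10.0, 4.3) before and (10.9, 5.3) after.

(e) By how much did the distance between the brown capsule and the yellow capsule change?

+1.2

They were about 7.6 units apart before and 8.8 after — 1.2 units further apart.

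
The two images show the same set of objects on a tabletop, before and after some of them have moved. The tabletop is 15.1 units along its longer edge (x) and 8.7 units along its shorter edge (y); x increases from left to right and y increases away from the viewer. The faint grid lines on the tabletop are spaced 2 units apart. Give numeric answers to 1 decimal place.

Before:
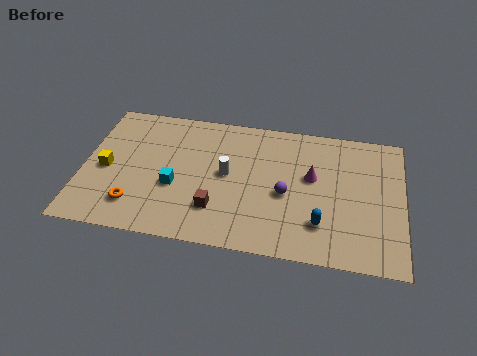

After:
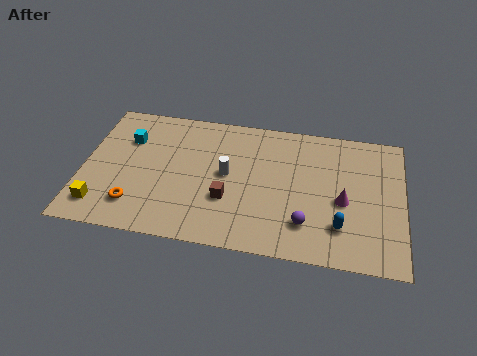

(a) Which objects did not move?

the orange torus and the white cylinder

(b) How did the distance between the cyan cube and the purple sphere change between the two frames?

+4.3

The distance was about 5.2 in the first image and 9.5 in the second, so they moved 4.3 units further apart.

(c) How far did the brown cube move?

0.9

The brown cube moved from about (6.4, 2.3) to (6.9, 3.0), a distance of √(0.5² + 0.7²) ≈ 0.9.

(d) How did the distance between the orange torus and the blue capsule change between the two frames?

+0.9

They were about 8.7 units apart before and 9.6 after — 0.9 units further apart.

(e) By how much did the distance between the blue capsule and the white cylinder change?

+0.8

The distance was about 5.1 in the first image and 5.9 in the second, so they moved 0.8 units further apart.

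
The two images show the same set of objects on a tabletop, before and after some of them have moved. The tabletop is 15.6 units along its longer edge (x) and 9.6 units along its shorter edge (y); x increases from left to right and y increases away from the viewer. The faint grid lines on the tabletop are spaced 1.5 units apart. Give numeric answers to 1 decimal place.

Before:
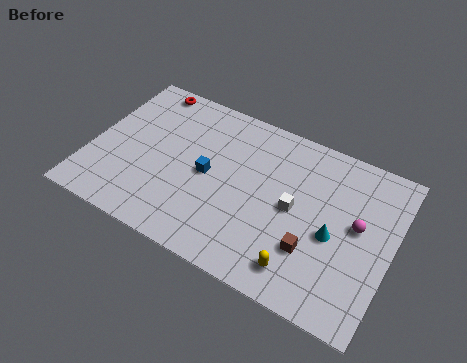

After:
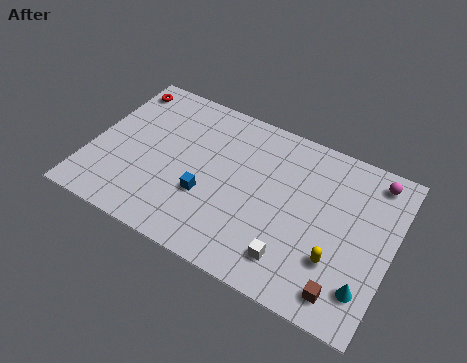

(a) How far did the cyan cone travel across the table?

2.8

From (12.7, 4.2) to (14.6, 2.1), the cyan cone covered √(1.9² + 2.1²) ≈ 2.8 units.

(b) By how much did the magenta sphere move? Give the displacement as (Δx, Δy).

(0.5, 3.0)

From the two frames, the magenta sphere sits at roughly (13.8, 5.3) before and (14.3, 8.3) after.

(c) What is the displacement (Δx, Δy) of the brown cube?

(1.8, -1.5)

From the two frames, the brown cube sits at roughly (11.8, 2.9) before and (13.6, 1.4) after.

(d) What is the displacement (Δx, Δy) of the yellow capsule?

(1.6, 1.3)

The yellow capsule started near (11.4, 1.6) and ended near (13.0, 2.9).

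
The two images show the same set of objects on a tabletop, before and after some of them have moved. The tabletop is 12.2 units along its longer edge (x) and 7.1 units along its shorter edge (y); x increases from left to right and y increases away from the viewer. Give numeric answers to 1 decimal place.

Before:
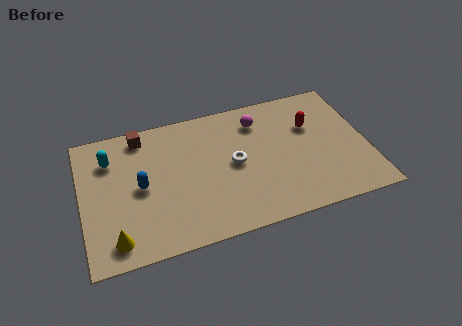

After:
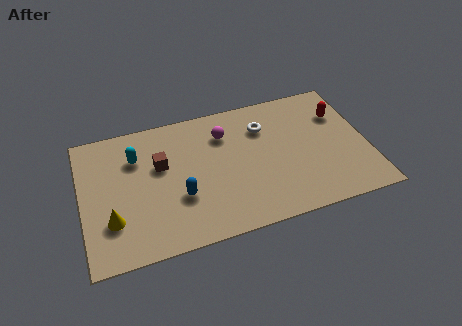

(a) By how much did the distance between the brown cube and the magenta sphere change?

-2.1

Before: roughly 5.0 units apart; after: 2.9. That's 2.1 units closer together.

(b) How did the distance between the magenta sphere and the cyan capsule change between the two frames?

-2.6

Before: roughly 6.4 units apart; after: 3.8. That's 2.6 units closer together.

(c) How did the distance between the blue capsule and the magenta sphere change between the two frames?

-2.1

The distance was about 5.6 in the first image and 3.5 in the second, so they moved 2.1 units closer together.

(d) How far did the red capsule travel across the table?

1.3

The red capsule moved from about (9.9, 4.7) to (11.2, 5.0), a distance of √(1.3² + 0.3²) ≈ 1.3.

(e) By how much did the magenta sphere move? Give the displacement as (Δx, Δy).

(-1.5, -0.3)

The magenta sphere started near (7.7, 5.6) and ended near (6.2, 5.3).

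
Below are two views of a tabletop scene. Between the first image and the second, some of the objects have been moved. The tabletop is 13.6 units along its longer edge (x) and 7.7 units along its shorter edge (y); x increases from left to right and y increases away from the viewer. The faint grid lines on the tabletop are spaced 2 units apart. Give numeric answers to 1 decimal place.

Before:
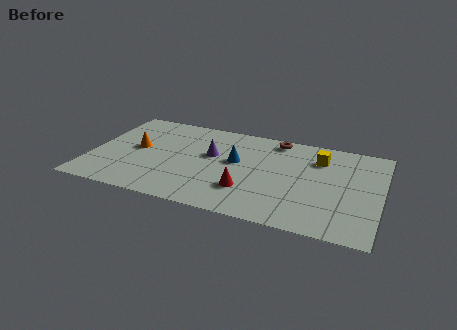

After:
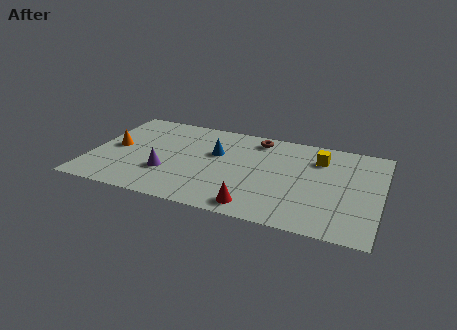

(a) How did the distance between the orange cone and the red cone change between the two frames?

+1.8

The distance was about 5.7 in the first image and 7.5 in the second, so they moved 1.8 units further apart.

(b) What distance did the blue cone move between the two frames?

1.1

From (6.8, 4.4) to (5.8, 4.8), the blue cone covered √(1.0² + 0.4²) ≈ 1.1 units.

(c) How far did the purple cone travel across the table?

2.8

From (5.6, 4.6) to (3.7, 2.5), the purple cone covered √(1.9² + 2.1²) ≈ 2.8 units.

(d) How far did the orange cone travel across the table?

1.0

The orange cone was near (2.1, 4.1) before and (1.1, 3.9) after, so it travelled √(1.0² + 0.2²) ≈ 1.0 units.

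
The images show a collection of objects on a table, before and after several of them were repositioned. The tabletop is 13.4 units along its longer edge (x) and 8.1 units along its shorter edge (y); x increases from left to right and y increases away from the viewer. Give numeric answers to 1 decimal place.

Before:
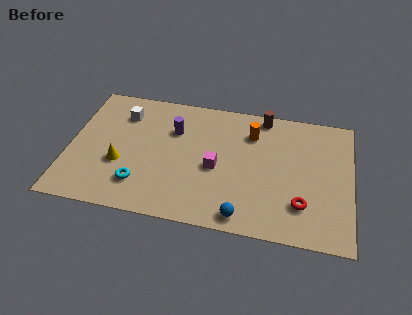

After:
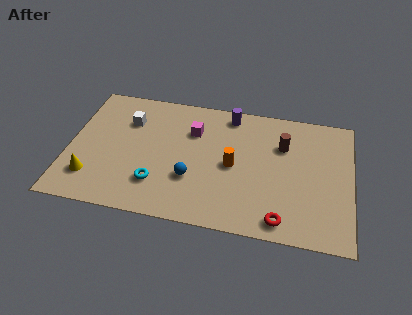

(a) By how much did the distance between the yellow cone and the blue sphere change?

-1.5

Before: roughly 6.3 units apart; after: 4.8. That's 1.5 units closer together.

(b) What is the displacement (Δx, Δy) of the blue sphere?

(-2.5, 1.8)

From the two frames, the blue sphere sits at roughly (8.4, 0.9) before and (5.9, 2.7) after.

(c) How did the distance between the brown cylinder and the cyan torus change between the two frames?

-1.0

Before: roughly 7.8 units apart; after: 6.8. That's 1.0 units closer together.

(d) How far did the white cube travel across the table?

0.5

The white cube moved from about (2.4, 6.2) to (2.7, 5.8), a distance of √(0.3² + 0.4²) ≈ 0.5.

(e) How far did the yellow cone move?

1.7

The yellow cone moved from about (2.5, 3.0) to (1.2, 1.9), a distance of √(1.3² + 1.1²) ≈ 1.7.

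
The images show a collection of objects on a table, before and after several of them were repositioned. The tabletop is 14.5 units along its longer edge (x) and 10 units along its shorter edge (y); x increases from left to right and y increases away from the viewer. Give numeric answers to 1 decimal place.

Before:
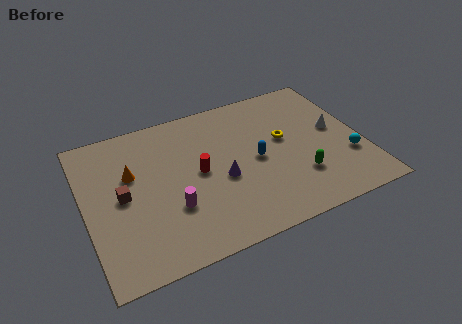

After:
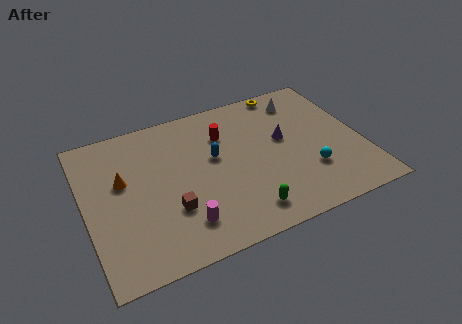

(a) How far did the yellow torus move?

3.6

The yellow torus moved from about (10.5, 5.7) to (11.1, 9.2), a distance of √(0.6² + 3.5²) ≈ 3.6.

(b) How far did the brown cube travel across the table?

2.9

The brown cube moved from about (1.9, 5.0) to (4.2, 3.2), a distance of √(2.3² + 1.8²) ≈ 2.9.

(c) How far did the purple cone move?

3.8

The purple cone moved from about (7.0, 4.2) to (10.5, 5.7), a distance of √(3.5² + 1.5²) ≈ 3.8.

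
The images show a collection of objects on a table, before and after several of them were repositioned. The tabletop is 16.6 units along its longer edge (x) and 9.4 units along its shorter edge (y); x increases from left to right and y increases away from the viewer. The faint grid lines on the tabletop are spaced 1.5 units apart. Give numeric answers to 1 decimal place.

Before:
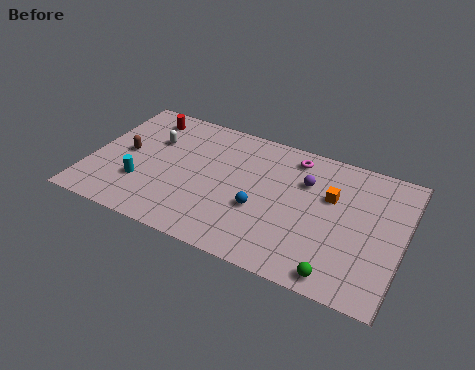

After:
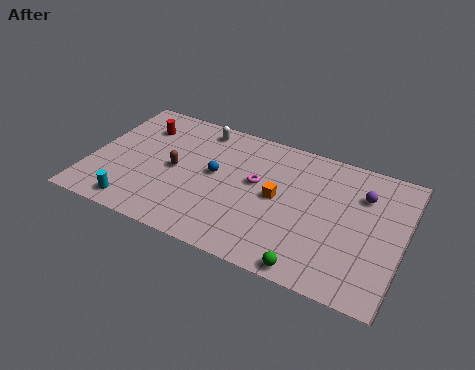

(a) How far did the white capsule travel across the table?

3.0

The white capsule was near (3.1, 6.3) before and (5.4, 8.2) after, so it travelled √(2.3² + 1.9²) ≈ 3.0 units.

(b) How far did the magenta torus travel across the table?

3.1

From (10.5, 8.0) to (8.8, 5.4), the magenta torus covered √(1.7² + 2.6²) ≈ 3.1 units.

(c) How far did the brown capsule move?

2.7

The brown capsule moved from about (1.8, 4.8) to (4.5, 4.6), a distance of √(2.7² + 0.2²) ≈ 2.7.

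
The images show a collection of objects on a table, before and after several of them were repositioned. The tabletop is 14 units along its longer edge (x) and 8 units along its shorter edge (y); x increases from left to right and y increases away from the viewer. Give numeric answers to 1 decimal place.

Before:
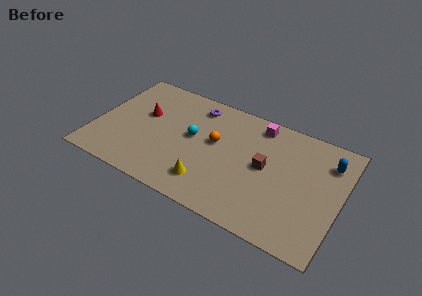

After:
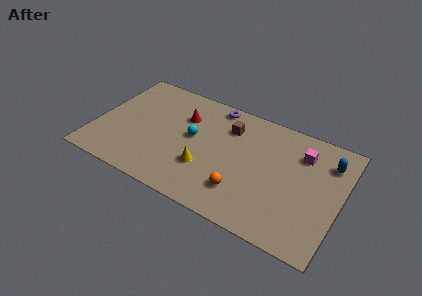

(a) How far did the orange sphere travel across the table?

3.2

From (6.8, 4.6) to (8.7, 2.0), the orange sphere covered √(1.9² + 2.6²) ≈ 3.2 units.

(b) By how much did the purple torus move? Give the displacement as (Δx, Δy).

(1.0, 0.5)

From the two frames, the purple torus sits at roughly (5.4, 6.7) before and (6.4, 7.2) after.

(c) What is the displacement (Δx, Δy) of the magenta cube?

(2.6, -0.9)

The magenta cube started near (9.0, 6.9) and ended near (11.6, 6.0).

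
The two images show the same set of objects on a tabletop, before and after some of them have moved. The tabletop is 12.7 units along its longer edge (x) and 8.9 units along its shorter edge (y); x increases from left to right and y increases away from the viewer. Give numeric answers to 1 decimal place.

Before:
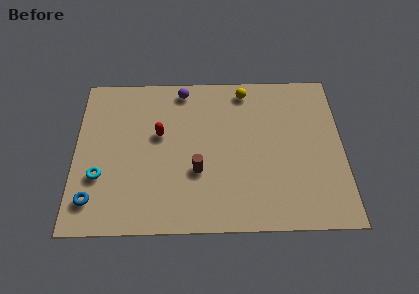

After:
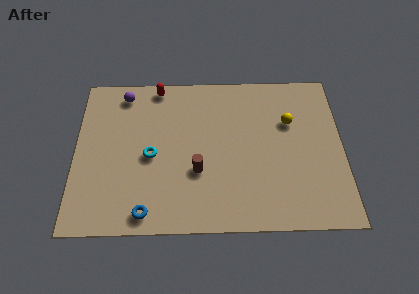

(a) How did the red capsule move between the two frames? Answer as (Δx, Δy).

(-0.1, 2.8)

The red capsule was at about (4.0, 5.3) and moved to about (3.9, 8.1).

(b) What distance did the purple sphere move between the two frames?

2.8

From (5.1, 7.9) to (2.3, 7.7), the purple sphere covered √(2.8² + 0.2²) ≈ 2.8 units.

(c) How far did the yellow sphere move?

2.8

The yellow sphere was near (8.1, 7.8) before and (10.2, 5.9) after, so it travelled √(2.1² + 1.9²) ≈ 2.8 units.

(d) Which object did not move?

the brown cylinder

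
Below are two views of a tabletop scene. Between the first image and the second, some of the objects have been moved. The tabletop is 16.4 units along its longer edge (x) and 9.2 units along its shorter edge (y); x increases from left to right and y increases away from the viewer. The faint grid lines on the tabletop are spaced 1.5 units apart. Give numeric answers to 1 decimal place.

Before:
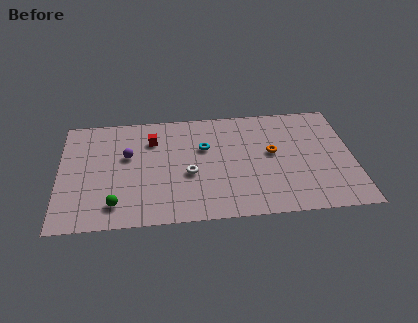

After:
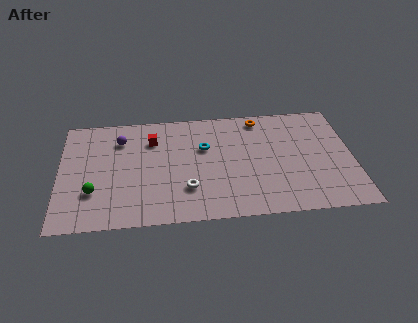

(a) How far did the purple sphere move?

1.5

The purple sphere moved from about (3.8, 5.6) to (3.4, 7.0), a distance of √(0.4² + 1.4²) ≈ 1.5.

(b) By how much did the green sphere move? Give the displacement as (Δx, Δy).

(-1.2, 1.1)

From the two frames, the green sphere sits at roughly (3.1, 1.7) before and (1.9, 2.8) after.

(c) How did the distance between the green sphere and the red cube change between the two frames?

-0.3

The distance was about 5.5 in the first image and 5.2 in the second, so they moved 0.3 units closer together.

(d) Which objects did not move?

the cyan torus and the red cube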